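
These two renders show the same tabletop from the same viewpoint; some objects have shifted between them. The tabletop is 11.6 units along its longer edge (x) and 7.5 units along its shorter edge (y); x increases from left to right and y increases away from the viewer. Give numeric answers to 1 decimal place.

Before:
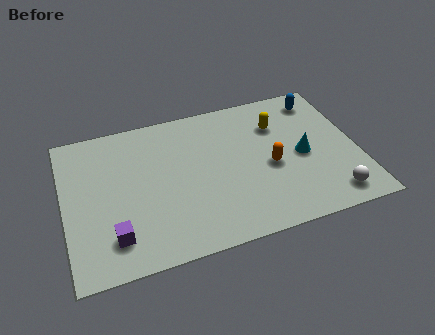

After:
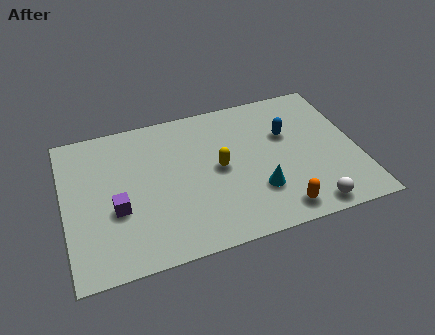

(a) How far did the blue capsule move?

2.1

From (10.4, 6.3) to (8.9, 4.8), the blue capsule covered √(1.5² + 1.5²) ≈ 2.1 units.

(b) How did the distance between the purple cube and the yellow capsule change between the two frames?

-3.6

Before: roughly 7.8 units apart; after: 4.2. That's 3.6 units closer together.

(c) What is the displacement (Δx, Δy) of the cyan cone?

(-1.9, -1.3)

The cyan cone was at about (9.4, 3.5) and moved to about (7.5, 2.2).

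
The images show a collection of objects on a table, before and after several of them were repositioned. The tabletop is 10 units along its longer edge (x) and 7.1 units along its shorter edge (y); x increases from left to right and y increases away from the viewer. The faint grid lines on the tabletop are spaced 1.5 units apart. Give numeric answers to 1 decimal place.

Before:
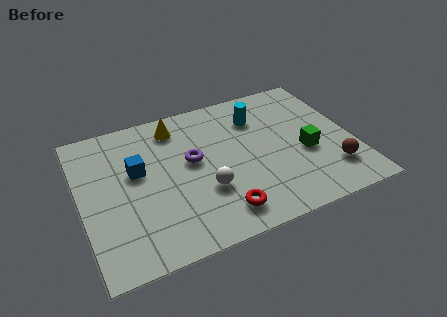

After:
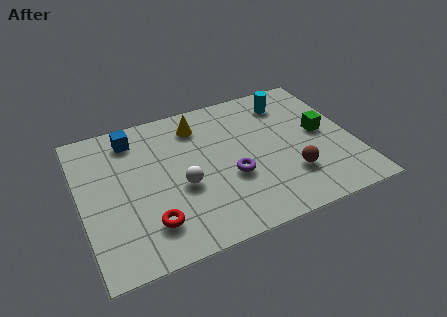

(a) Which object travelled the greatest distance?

the red torus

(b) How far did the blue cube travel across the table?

1.7

The blue cube was near (2.1, 4.2) before and (2.1, 5.9) after, so it travelled √(0.0² + 1.7²) ≈ 1.7 units.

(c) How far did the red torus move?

2.5

From (4.8, 1.2) to (2.3, 1.6), the red torus covered √(2.5² + 0.4²) ≈ 2.5 units.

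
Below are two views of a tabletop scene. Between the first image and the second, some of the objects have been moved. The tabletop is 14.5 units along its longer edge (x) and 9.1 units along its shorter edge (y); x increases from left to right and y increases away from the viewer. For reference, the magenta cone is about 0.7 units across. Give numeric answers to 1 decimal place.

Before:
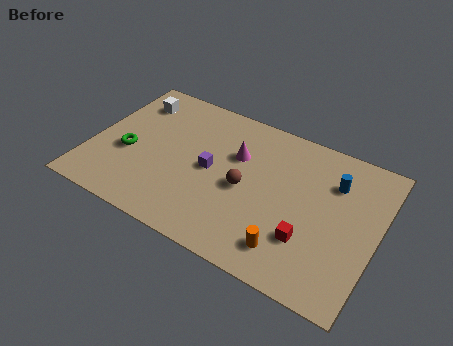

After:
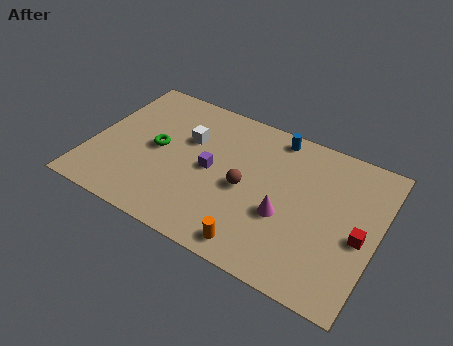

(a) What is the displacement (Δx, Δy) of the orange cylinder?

(-1.6, -0.6)

From the two frames, the orange cylinder sits at roughly (10.5, 1.7) before and (8.9, 1.1) after.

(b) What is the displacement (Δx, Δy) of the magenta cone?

(2.8, -2.5)

The magenta cone started near (7.2, 6.0) and ended near (10.0, 3.5).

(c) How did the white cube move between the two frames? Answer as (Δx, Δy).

(3.1, -1.3)

From the two frames, the white cube sits at roughly (1.6, 7.2) before and (4.7, 5.9) after.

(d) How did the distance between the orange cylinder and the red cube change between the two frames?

+4.3

Before: roughly 1.3 units apart; after: 5.6. That's 4.3 units further apart.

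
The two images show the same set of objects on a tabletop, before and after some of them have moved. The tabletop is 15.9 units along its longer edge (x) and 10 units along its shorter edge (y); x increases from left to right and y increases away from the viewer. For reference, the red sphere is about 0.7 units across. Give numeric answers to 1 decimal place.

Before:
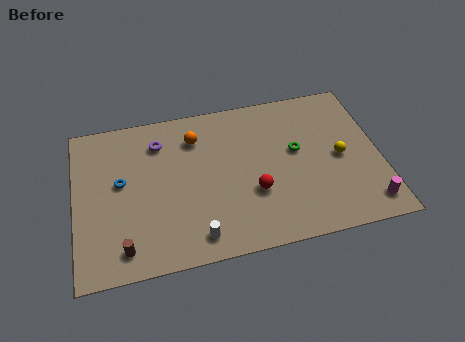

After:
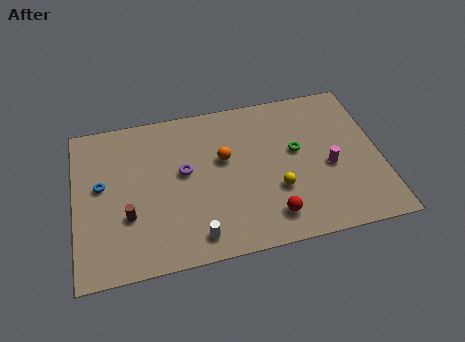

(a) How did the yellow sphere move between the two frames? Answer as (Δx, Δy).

(-3.4, -1.4)

The yellow sphere was at about (13.8, 4.8) and moved to about (10.4, 3.4).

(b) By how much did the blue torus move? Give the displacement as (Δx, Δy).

(-1.0, 0.0)

From the two frames, the blue torus sits at roughly (2.4, 5.6) before and (1.4, 5.6) after.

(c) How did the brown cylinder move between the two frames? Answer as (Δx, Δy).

(0.3, 1.9)

The brown cylinder was at about (2.4, 1.5) and moved to about (2.7, 3.4).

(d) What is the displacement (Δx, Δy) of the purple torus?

(1.2, -2.2)

The purple torus started near (4.5, 7.8) and ended near (5.7, 5.6).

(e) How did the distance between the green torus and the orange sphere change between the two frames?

-1.8

They were about 5.6 units apart before and 3.8 after — 1.8 units closer together.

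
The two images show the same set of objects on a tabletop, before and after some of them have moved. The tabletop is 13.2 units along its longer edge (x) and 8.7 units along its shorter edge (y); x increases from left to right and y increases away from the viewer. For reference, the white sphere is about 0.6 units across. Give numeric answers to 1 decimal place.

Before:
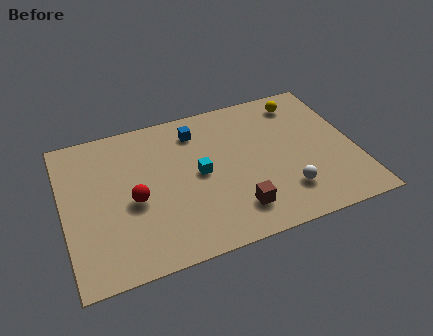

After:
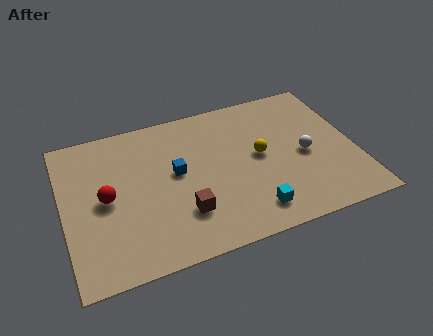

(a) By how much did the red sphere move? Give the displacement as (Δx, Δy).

(-1.2, 0.5)

The red sphere started near (3.1, 3.8) and ended near (1.9, 4.3).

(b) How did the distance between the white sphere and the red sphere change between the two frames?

+2.1

The distance was about 6.9 in the first image and 9.0 in the second, so they moved 2.1 units further apart.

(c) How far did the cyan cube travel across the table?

3.6

From (6.1, 4.4) to (8.2, 1.5), the cyan cube covered √(2.1² + 2.9²) ≈ 3.6 units.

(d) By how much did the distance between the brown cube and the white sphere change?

+3.6

They were about 2.3 units apart before and 5.9 after — 3.6 units further apart.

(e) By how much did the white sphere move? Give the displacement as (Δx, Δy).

(1.1, 1.9)

The white sphere started near (9.8, 2.1) and ended near (10.9, 4.0).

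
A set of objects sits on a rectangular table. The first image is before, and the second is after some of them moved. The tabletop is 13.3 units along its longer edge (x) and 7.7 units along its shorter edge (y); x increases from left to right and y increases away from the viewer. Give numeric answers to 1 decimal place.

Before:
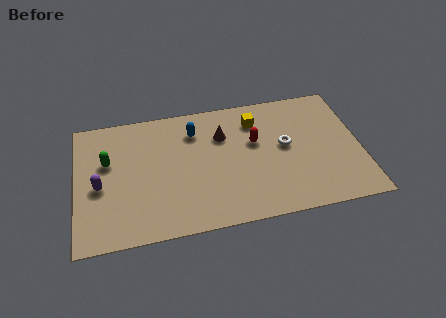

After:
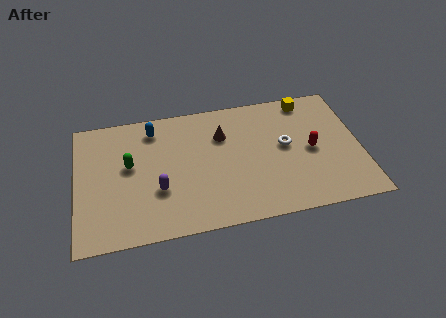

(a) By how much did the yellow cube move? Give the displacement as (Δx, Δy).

(2.5, 0.8)

The yellow cube was at about (8.5, 6.0) and moved to about (11.0, 6.8).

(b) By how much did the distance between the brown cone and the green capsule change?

-0.9

Before: roughly 5.4 units apart; after: 4.5. That's 0.9 units closer together.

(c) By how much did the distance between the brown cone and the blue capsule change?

+2.0

Before: roughly 1.4 units apart; after: 3.4. That's 2.0 units further apart.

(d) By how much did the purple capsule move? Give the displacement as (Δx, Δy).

(2.7, -0.7)

The purple capsule was at about (1.1, 3.4) and moved to about (3.8, 2.7).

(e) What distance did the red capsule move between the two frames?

2.8

The red capsule moved from about (8.4, 4.7) to (11.0, 3.7), a distance of √(2.6² + 1.0²) ≈ 2.8.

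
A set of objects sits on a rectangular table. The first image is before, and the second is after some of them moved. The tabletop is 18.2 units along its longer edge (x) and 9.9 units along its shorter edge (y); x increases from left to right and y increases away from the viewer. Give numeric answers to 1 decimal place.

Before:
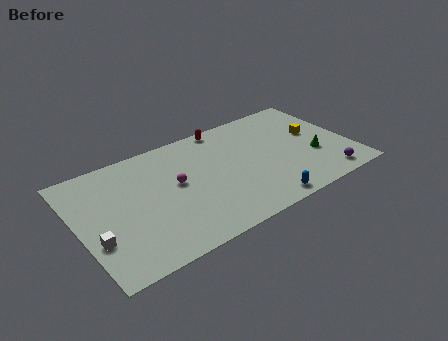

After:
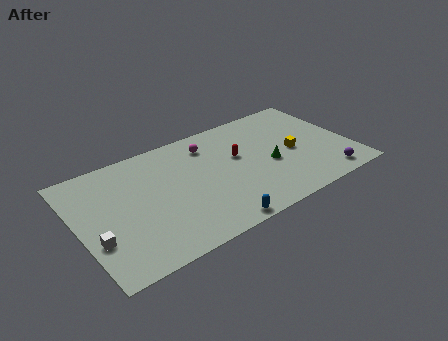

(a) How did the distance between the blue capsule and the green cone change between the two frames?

+0.7

The distance was about 4.9 in the first image and 5.6 in the second, so they moved 0.7 units further apart.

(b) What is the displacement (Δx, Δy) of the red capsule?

(0.4, -3.2)

From the two frames, the red capsule sits at roughly (10.4, 9.1) before and (10.8, 5.9) after.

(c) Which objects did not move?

the purple sphere and the white cube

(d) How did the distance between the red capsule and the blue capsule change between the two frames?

-2.5

They were about 8.2 units apart before and 5.7 after — 2.5 units closer together.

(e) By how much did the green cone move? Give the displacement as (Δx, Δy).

(-3.0, 0.6)

The green cone was at about (15.7, 3.6) and moved to about (12.7, 4.2).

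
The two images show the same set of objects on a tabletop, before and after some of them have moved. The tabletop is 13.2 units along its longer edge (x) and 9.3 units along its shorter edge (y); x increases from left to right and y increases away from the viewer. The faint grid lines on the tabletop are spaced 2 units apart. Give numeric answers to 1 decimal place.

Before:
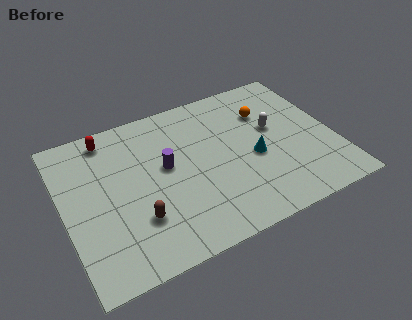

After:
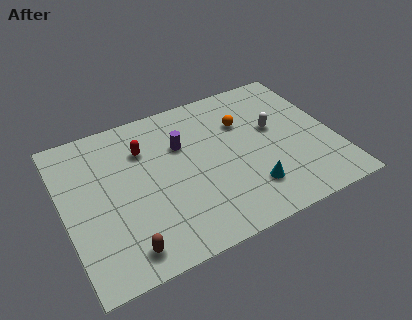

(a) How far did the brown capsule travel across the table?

1.6

The brown capsule was near (3.3, 2.7) before and (2.5, 1.3) after, so it travelled √(0.8² + 1.4²) ≈ 1.6 units.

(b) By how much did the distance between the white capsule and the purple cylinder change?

-0.8

The distance was about 5.4 in the first image and 4.6 in the second, so they moved 0.8 units closer together.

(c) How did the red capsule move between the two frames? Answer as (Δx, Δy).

(1.6, -1.4)

From the two frames, the red capsule sits at roughly (2.5, 8.1) before and (4.1, 6.7) after.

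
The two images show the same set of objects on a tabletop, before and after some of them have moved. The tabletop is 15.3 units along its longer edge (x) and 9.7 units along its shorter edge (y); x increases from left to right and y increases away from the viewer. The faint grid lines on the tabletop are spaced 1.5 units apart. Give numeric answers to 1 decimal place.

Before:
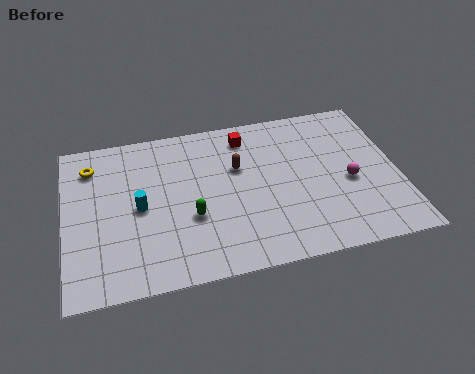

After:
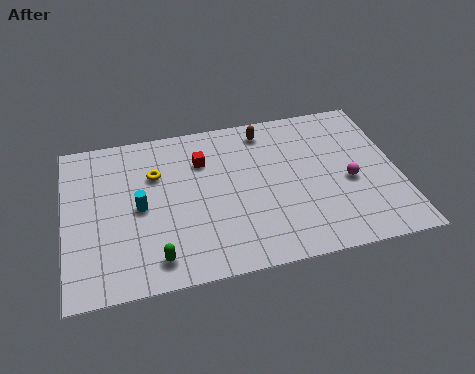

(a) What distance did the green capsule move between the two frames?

2.7

The green capsule moved from about (5.7, 3.6) to (4.0, 1.5), a distance of √(1.7² + 2.1²) ≈ 2.7.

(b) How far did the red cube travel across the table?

2.4

The red cube was near (8.5, 8.1) before and (6.4, 7.0) after, so it travelled √(2.1² + 1.1²) ≈ 2.4 units.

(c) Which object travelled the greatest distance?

the yellow torus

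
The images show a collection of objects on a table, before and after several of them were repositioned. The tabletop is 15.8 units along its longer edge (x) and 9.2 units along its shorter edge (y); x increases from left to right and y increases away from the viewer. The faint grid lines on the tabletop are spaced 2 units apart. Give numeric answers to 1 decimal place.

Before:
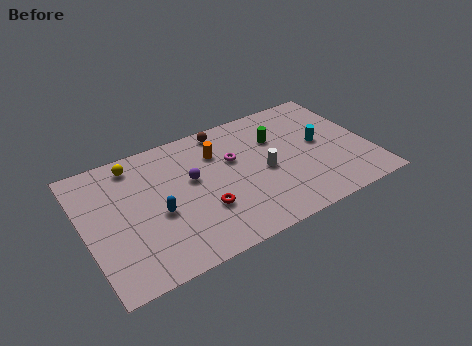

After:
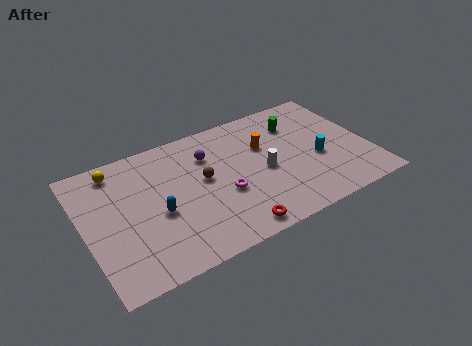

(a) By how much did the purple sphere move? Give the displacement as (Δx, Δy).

(1.1, 1.3)

The purple sphere started near (6.0, 5.4) and ended near (7.1, 6.7).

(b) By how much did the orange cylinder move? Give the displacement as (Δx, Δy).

(2.6, -0.7)

The orange cylinder was at about (7.6, 6.7) and moved to about (10.2, 6.0).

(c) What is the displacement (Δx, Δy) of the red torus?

(1.3, -2.0)

The red torus was at about (6.3, 3.0) and moved to about (7.6, 1.0).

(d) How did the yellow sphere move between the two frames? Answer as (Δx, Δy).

(-1.0, 0.0)

The yellow sphere started near (3.1, 7.9) and ended near (2.1, 7.9).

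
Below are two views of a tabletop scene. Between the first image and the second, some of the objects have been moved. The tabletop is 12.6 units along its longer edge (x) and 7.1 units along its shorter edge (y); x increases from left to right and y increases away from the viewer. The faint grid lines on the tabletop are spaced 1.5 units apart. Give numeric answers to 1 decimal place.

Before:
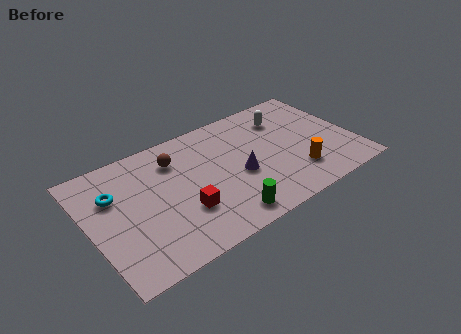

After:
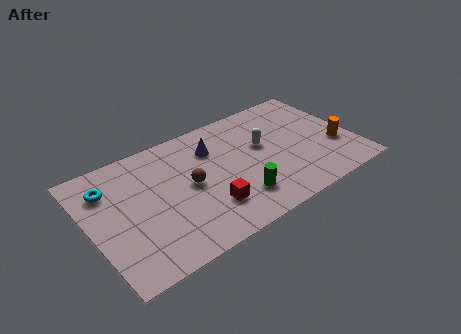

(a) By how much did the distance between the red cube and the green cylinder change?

-0.7

They were about 2.1 units apart before and 1.4 after — 0.7 units closer together.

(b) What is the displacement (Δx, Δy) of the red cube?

(1.1, -0.4)

The red cube was at about (4.2, 2.3) and moved to about (5.3, 1.9).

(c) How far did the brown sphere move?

1.8

From (4.3, 5.4) to (4.7, 3.6), the brown sphere covered √(0.4² + 1.8²) ≈ 1.8 units.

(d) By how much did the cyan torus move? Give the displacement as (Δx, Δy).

(-0.2, 0.5)

From the two frames, the cyan torus sits at roughly (1.3, 4.8) before and (1.1, 5.3) after.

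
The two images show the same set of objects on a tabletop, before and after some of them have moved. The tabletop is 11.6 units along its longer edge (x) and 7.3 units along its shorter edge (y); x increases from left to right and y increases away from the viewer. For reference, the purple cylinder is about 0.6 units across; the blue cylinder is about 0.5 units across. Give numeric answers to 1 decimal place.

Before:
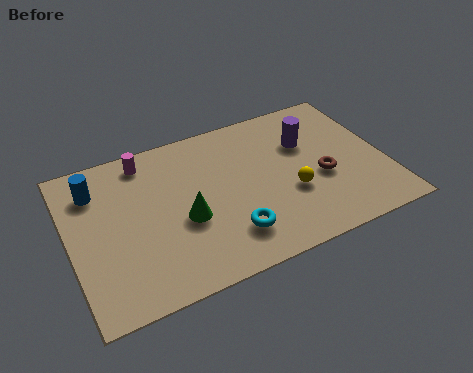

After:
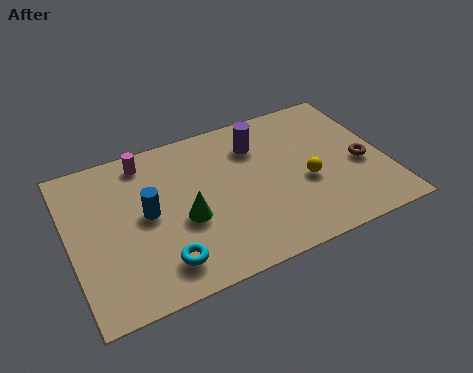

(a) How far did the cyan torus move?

2.5

From (5.6, 1.7) to (3.1, 1.4), the cyan torus covered √(2.5² + 0.3²) ≈ 2.5 units.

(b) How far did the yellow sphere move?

0.7

The yellow sphere moved from about (8.0, 2.7) to (8.6, 3.0), a distance of √(0.6² + 0.3²) ≈ 0.7.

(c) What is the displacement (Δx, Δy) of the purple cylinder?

(-1.8, 0.6)

The purple cylinder was at about (8.9, 4.9) and moved to about (7.1, 5.5).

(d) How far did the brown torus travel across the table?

1.5

The brown torus was near (9.2, 3.0) before and (10.7, 3.1) after, so it travelled √(1.5² + 0.1²) ≈ 1.5 units.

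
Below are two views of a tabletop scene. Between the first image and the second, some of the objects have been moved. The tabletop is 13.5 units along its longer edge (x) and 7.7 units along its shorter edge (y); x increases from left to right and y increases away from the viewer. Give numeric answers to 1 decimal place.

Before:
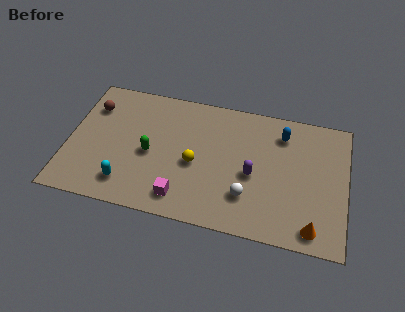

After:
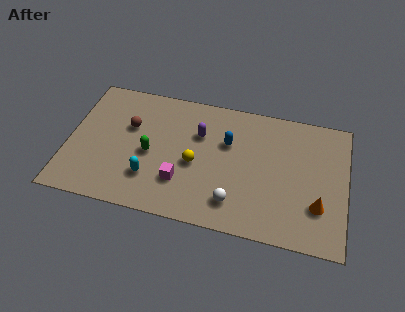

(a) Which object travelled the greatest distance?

the purple capsule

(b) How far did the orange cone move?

1.3

From (12.0, 1.0) to (12.2, 2.3), the orange cone covered √(0.2² + 1.3²) ≈ 1.3 units.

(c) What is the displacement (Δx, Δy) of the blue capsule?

(-2.6, -1.1)

The blue capsule started near (10.3, 6.1) and ended near (7.7, 5.0).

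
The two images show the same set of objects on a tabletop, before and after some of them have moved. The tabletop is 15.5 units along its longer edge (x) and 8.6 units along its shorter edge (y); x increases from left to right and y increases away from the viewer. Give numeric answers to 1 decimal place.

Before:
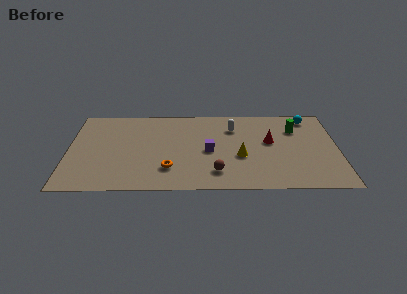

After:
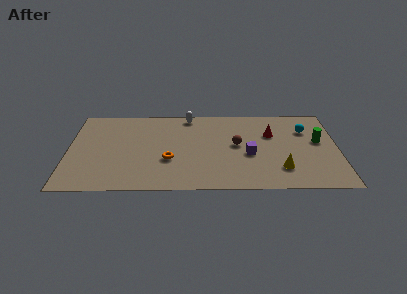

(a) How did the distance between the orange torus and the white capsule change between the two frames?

-0.9

They were about 5.6 units apart before and 4.7 after — 0.9 units closer together.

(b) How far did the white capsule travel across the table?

2.9

From (9.5, 6.4) to (6.9, 7.7), the white capsule covered √(2.6² + 1.3²) ≈ 2.9 units.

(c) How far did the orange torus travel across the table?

0.9

The orange torus moved from about (5.8, 2.2) to (5.8, 3.1), a distance of √(0.0² + 0.9²) ≈ 0.9.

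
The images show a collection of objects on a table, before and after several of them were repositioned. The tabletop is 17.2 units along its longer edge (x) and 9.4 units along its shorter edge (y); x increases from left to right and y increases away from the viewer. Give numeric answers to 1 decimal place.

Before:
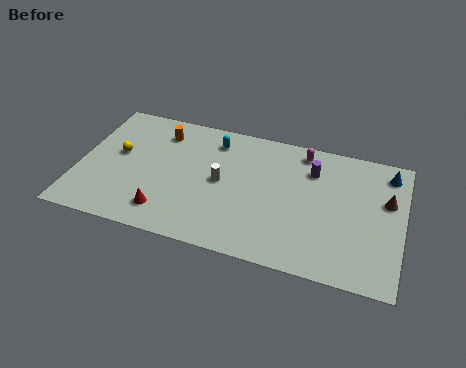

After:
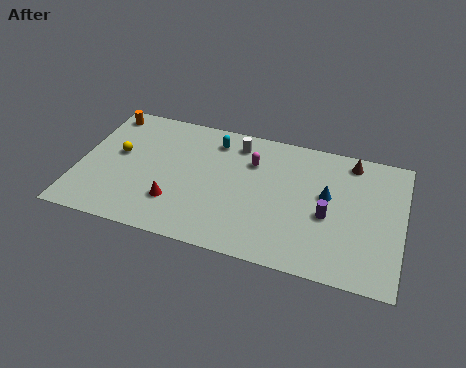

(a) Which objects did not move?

the yellow sphere and the cyan capsule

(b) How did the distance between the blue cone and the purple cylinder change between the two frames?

-2.7

The distance was about 4.1 in the first image and 1.4 in the second, so they moved 2.7 units closer together.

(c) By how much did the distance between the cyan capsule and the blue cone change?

-2.7

The distance was about 9.3 in the first image and 6.6 in the second, so they moved 2.7 units closer together.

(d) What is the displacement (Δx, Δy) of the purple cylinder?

(1.0, -3.0)

The purple cylinder was at about (12.3, 7.0) and moved to about (13.3, 4.0).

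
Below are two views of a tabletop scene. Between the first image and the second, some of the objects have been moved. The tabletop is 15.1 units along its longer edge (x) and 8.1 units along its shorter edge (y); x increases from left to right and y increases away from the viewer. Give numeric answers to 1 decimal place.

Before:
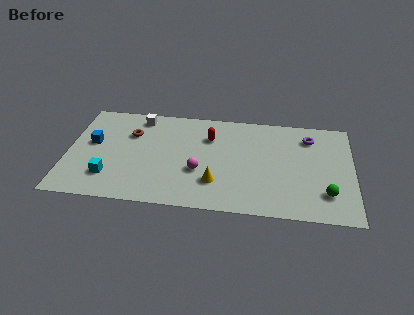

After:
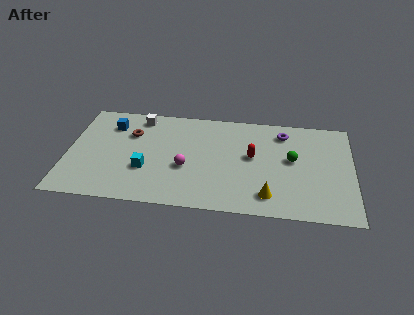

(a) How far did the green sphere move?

3.1

The green sphere moved from about (13.7, 2.0) to (11.9, 4.5), a distance of √(1.8² + 2.5²) ≈ 3.1.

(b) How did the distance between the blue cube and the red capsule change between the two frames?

+1.5

Before: roughly 6.3 units apart; after: 7.8. That's 1.5 units further apart.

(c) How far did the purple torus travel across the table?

1.4

From (12.8, 6.4) to (11.4, 6.6), the purple torus covered √(1.4² + 0.2²) ≈ 1.4 units.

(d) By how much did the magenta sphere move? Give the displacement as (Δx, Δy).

(-0.7, 0.2)

The magenta sphere started near (7.0, 3.0) and ended near (6.3, 3.2).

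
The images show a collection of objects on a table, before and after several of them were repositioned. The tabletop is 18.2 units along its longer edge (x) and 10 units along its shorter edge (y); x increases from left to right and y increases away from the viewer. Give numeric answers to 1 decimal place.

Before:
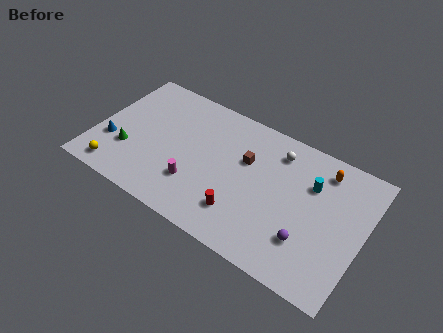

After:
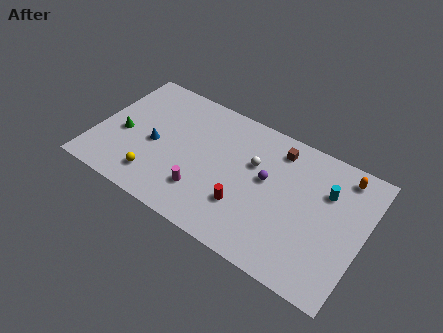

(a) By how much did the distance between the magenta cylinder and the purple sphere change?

-2.7

The distance was about 7.7 in the first image and 5.0 in the second, so they moved 2.7 units closer together.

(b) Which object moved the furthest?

the purple sphere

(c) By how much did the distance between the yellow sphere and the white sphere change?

-4.7

Before: roughly 12.2 units apart; after: 7.5. That's 4.7 units closer together.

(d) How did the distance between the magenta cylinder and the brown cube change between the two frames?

+2.5

The distance was about 4.6 in the first image and 7.1 in the second, so they moved 2.5 units further apart.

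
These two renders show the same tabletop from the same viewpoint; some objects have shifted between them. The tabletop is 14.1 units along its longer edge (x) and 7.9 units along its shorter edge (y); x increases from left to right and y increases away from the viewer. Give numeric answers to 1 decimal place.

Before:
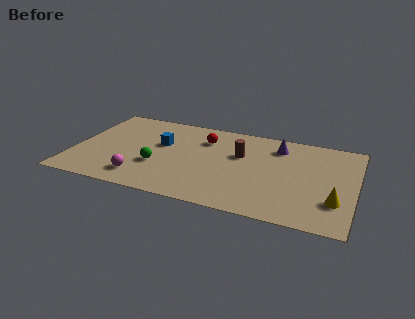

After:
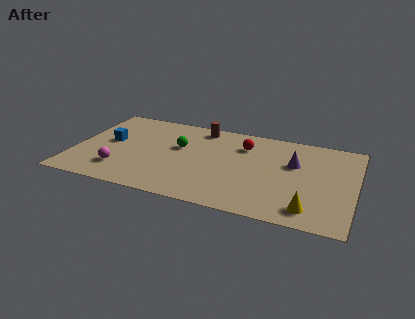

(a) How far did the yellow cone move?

1.6

From (13.2, 2.3) to (12.0, 1.3), the yellow cone covered √(1.2² + 1.0²) ≈ 1.6 units.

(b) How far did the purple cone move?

1.6

From (10.1, 6.3) to (11.0, 5.0), the purple cone covered √(0.9² + 1.3²) ≈ 1.6 units.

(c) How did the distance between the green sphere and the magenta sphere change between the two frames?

+2.5

The distance was about 1.5 in the first image and 4.0 in the second, so they moved 2.5 units further apart.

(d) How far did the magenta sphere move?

1.2

From (3.6, 1.5) to (2.5, 1.9), the magenta sphere covered √(1.1² + 0.4²) ≈ 1.2 units.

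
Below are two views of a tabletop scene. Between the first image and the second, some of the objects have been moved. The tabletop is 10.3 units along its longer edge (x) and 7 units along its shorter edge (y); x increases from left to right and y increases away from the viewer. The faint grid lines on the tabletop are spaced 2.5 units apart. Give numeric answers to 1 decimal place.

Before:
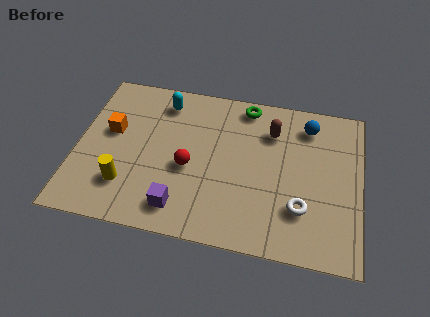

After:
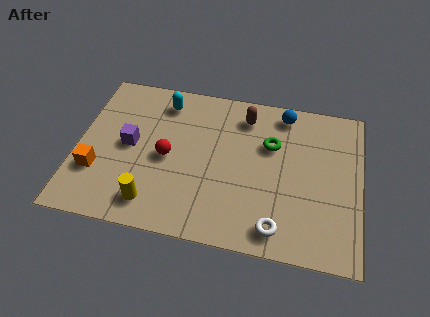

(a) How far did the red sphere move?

0.9

The red sphere was near (4.1, 3.0) before and (3.3, 3.3) after, so it travelled √(0.8² + 0.3²) ≈ 0.9 units.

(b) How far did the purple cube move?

3.1

From (3.9, 1.2) to (1.9, 3.6), the purple cube covered √(2.0² + 2.4²) ≈ 3.1 units.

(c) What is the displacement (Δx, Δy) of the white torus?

(-0.8, -1.0)

The white torus started near (8.2, 2.0) and ended near (7.4, 1.0).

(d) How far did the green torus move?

1.9

The green torus moved from about (6.0, 6.2) to (7.0, 4.6), a distance of √(1.0² + 1.6²) ≈ 1.9.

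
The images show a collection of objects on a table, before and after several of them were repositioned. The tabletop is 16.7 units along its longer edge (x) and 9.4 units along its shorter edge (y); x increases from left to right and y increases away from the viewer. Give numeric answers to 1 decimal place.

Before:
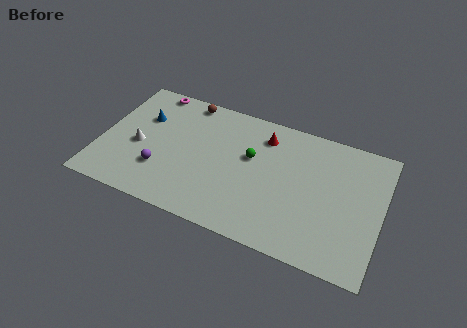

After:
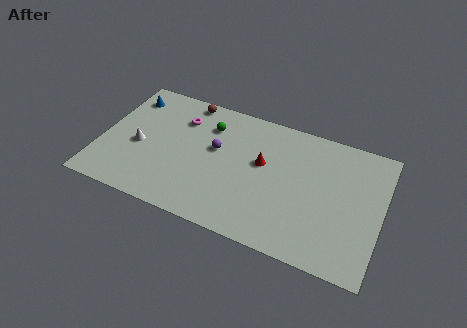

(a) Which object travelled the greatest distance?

the purple sphere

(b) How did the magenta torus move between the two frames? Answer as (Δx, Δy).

(2.0, -1.6)

The magenta torus was at about (2.5, 8.6) and moved to about (4.5, 7.0).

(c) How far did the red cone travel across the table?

2.0

The red cone was near (9.5, 7.5) before and (9.6, 5.5) after, so it travelled √(0.1² + 2.0²) ≈ 2.0 units.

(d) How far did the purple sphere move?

4.0

The purple sphere moved from about (3.8, 2.8) to (6.8, 5.5), a distance of √(3.0² + 2.7²) ≈ 4.0.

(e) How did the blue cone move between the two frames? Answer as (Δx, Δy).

(-1.1, 1.3)

From the two frames, the blue cone sits at roughly (2.3, 6.3) before and (1.2, 7.6) after.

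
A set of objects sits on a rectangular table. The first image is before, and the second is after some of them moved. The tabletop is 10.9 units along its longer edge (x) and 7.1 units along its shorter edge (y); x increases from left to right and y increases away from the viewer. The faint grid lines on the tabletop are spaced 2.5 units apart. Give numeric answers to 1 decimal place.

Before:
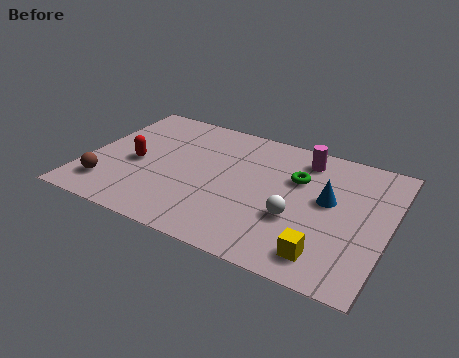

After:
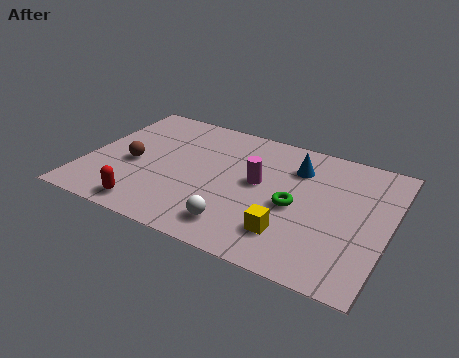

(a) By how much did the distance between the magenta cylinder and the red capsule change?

-1.7

They were about 6.4 units apart before and 4.7 after — 1.7 units closer together.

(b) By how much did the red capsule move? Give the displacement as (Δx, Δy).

(0.8, -2.3)

The red capsule started near (1.8, 3.2) and ended near (2.6, 0.9).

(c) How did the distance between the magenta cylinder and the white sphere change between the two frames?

-0.7

They were about 3.3 units apart before and 2.6 after — 0.7 units closer together.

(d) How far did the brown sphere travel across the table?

1.7

The brown sphere moved from about (1.0, 1.5) to (1.7, 3.1), a distance of √(0.7² + 1.6²) ≈ 1.7.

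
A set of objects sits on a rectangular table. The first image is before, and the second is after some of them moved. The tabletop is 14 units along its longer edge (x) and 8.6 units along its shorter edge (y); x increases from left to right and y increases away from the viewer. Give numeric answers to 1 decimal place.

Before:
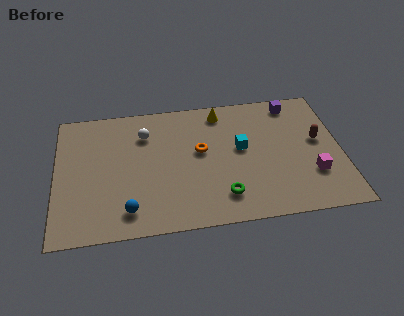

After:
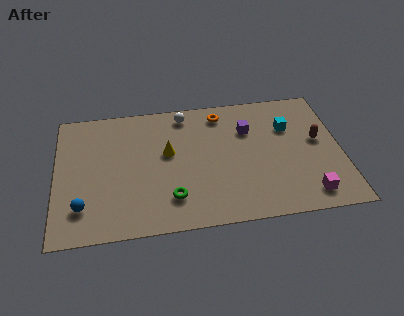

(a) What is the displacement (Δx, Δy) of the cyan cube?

(2.4, 1.1)

The cyan cube was at about (9.1, 4.8) and moved to about (11.5, 5.9).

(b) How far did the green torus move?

2.5

The green torus was near (8.1, 1.8) before and (5.6, 2.0) after, so it travelled √(2.5² + 0.2²) ≈ 2.5 units.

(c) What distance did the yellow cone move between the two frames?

3.6

The yellow cone moved from about (8.2, 7.4) to (5.5, 5.0), a distance of √(2.7² + 2.4²) ≈ 3.6.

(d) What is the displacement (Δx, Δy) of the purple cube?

(-2.3, -1.5)

From the two frames, the purple cube sits at roughly (11.8, 7.5) before and (9.5, 6.0) after.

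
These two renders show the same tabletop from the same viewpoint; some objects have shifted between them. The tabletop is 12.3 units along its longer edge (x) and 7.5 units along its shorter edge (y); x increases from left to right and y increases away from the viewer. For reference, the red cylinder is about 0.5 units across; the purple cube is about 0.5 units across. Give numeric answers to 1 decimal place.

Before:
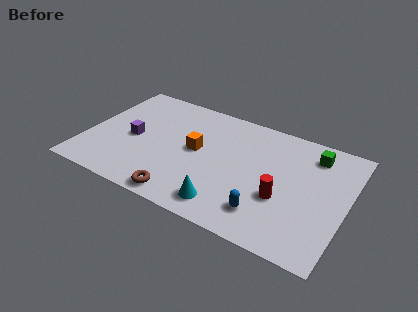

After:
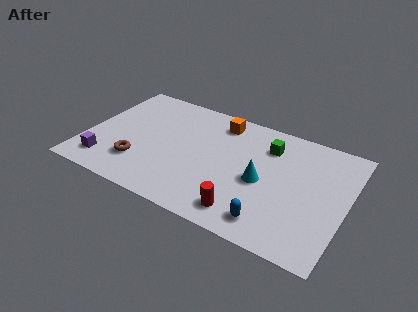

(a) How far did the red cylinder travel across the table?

2.2

From (9.4, 2.8) to (7.9, 1.2), the red cylinder covered √(1.5² + 1.6²) ≈ 2.2 units.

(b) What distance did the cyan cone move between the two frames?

2.6

The cyan cone was near (7.0, 1.2) before and (8.4, 3.4) after, so it travelled √(1.4² + 2.2²) ≈ 2.6 units.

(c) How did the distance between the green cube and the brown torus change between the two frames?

-0.8

The distance was about 7.6 in the first image and 6.8 in the second, so they moved 0.8 units closer together.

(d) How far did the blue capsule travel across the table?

0.5

From (8.8, 1.6) to (9.1, 1.2), the blue capsule covered √(0.3² + 0.4²) ≈ 0.5 units.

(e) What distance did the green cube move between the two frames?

2.1

The green cube moved from about (10.5, 6.1) to (8.4, 5.7), a distance of √(2.1² + 0.4²) ≈ 2.1.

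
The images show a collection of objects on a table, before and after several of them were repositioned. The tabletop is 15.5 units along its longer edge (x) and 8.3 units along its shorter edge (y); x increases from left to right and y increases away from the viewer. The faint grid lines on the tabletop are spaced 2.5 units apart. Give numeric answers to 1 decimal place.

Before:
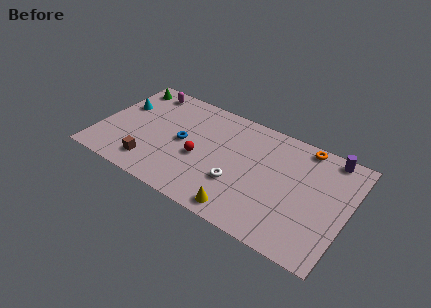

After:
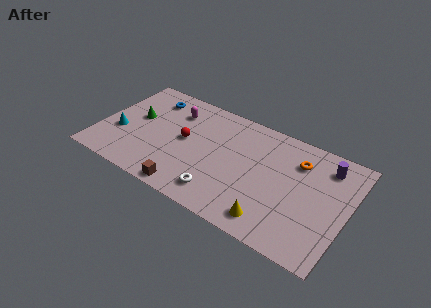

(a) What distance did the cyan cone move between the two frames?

2.2

The cyan cone was near (1.1, 5.3) before and (1.3, 3.1) after, so it travelled √(0.2² + 2.2²) ≈ 2.2 units.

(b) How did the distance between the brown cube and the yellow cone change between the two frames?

-0.7

They were about 5.9 units apart before and 5.2 after — 0.7 units closer together.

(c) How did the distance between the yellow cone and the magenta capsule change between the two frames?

-0.9

They were about 9.5 units apart before and 8.6 after — 0.9 units closer together.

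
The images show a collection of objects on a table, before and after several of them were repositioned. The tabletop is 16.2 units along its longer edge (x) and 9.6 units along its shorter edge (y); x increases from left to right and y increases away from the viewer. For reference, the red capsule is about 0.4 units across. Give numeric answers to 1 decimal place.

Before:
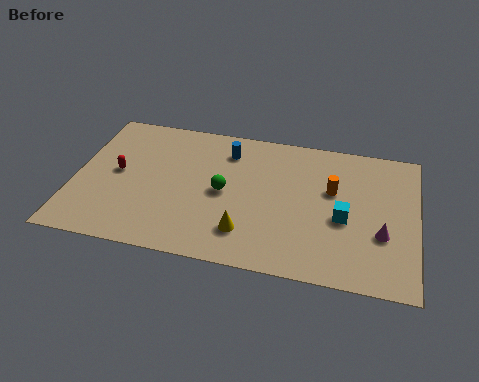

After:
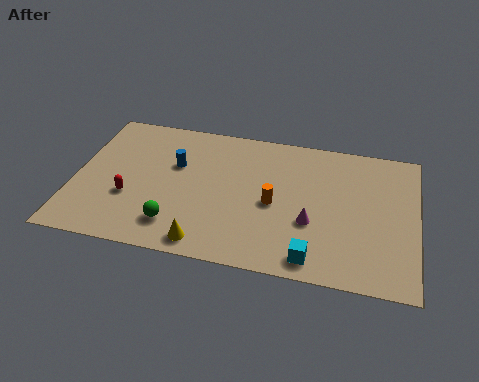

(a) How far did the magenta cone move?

3.3

From (14.6, 3.4) to (11.3, 3.5), the magenta cone covered √(3.3² + 0.1²) ≈ 3.3 units.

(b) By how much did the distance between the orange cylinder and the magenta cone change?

-1.5

They were about 3.5 units apart before and 2.0 after — 1.5 units closer together.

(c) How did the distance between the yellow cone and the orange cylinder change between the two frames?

-0.9

They were about 5.4 units apart before and 4.5 after — 0.9 units closer together.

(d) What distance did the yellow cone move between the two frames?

2.1

The yellow cone moved from about (8.3, 2.2) to (6.5, 1.1), a distance of √(1.8² + 1.1²) ≈ 2.1.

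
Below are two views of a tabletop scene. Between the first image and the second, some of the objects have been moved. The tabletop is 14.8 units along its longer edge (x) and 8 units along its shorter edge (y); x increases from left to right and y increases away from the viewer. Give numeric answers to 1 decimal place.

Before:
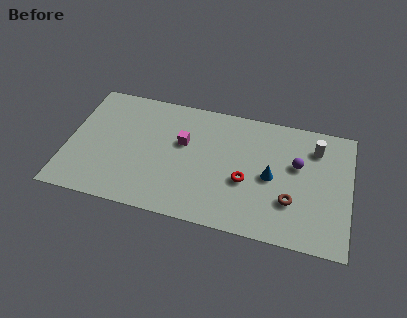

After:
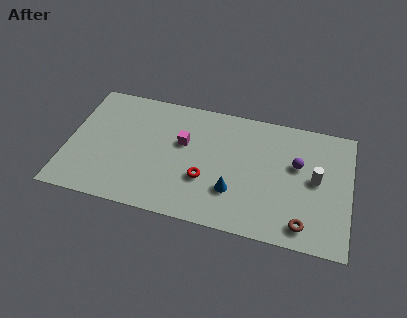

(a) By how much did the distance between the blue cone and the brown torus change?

+2.2

The distance was about 1.7 in the first image and 3.9 in the second, so they moved 2.2 units further apart.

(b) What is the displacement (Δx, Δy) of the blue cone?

(-1.9, -1.4)

The blue cone started near (10.7, 3.8) and ended near (8.8, 2.4).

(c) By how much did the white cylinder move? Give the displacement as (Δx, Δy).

(0.1, -2.0)

The white cylinder started near (12.9, 6.2) and ended near (13.0, 4.2).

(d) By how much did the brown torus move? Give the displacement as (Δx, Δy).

(0.7, -1.3)

From the two frames, the brown torus sits at roughly (11.8, 2.5) before and (12.5, 1.2) after.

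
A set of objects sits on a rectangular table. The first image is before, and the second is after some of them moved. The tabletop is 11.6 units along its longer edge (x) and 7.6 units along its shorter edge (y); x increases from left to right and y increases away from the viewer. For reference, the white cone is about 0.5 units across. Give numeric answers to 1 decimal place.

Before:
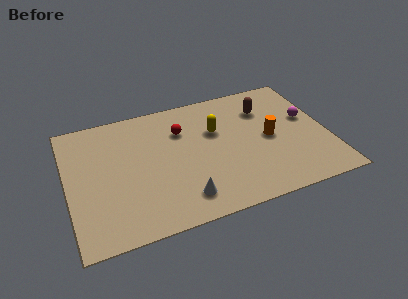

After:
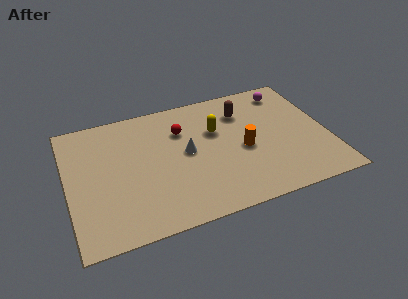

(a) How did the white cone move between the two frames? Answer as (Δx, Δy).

(0.4, 2.6)

The white cone was at about (4.9, 1.4) and moved to about (5.3, 4.0).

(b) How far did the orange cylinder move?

1.2

The orange cylinder was near (9.0, 3.7) before and (7.8, 3.4) after, so it travelled √(1.2² + 0.3²) ≈ 1.2 units.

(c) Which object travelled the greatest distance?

the white cone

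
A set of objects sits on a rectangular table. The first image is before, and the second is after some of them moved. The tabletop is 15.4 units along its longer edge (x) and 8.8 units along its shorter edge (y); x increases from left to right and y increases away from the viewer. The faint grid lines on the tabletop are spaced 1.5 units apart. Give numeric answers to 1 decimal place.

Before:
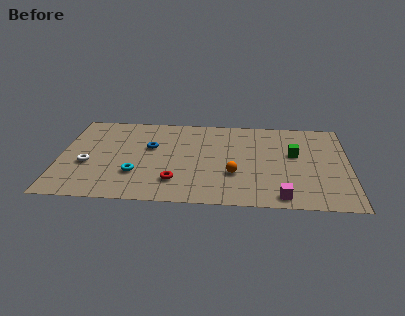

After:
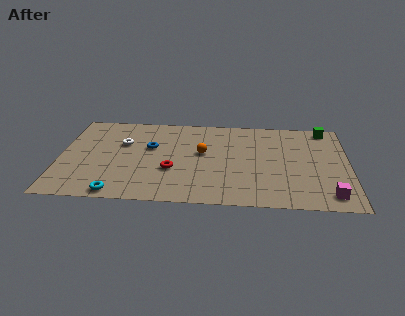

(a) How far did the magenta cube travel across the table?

2.5

The magenta cube was near (11.8, 1.0) before and (14.3, 1.3) after, so it travelled √(2.5² + 0.3²) ≈ 2.5 units.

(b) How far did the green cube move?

3.2

From (12.5, 5.2) to (14.2, 7.9), the green cube covered √(1.7² + 2.7²) ≈ 3.2 units.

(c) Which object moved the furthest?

the green cube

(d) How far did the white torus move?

2.8

The white torus was near (1.5, 3.5) before and (3.3, 5.7) after, so it travelled √(1.8² + 2.2²) ≈ 2.8 units.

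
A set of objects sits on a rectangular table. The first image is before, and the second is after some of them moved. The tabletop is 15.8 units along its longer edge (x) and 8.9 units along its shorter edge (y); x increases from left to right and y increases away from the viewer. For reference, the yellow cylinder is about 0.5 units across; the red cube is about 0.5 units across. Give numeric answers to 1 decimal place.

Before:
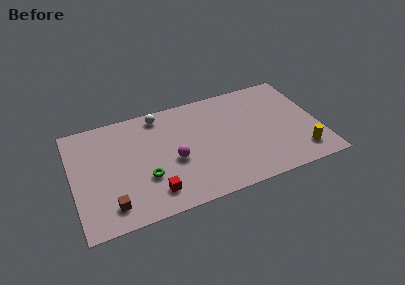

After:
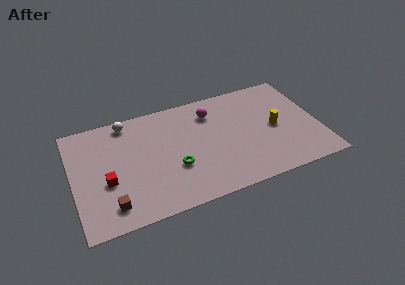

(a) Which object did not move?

the brown cube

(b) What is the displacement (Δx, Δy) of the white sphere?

(-2.1, 0.1)

From the two frames, the white sphere sits at roughly (5.8, 7.8) before and (3.7, 7.9) after.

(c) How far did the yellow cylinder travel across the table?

3.0

From (14.4, 1.7) to (13.0, 4.3), the yellow cylinder covered √(1.4² + 2.6²) ≈ 3.0 units.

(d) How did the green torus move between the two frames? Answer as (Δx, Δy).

(1.9, 0.2)

The green torus was at about (4.5, 3.0) and moved to about (6.4, 3.2).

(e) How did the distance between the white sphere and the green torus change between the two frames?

+0.4

The distance was about 5.0 in the first image and 5.4 in the second, so they moved 0.4 units further apart.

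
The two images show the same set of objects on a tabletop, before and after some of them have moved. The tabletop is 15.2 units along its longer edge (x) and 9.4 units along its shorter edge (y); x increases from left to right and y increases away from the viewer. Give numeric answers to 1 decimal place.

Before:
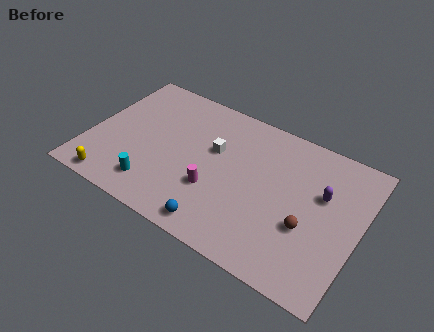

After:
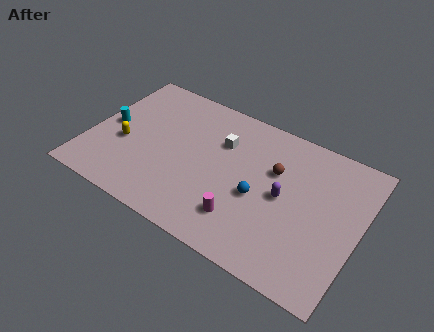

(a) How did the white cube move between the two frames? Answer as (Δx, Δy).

(0.3, 0.7)

The white cube was at about (6.9, 5.8) and moved to about (7.2, 6.5).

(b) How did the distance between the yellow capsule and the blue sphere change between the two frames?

+1.7

Before: roughly 6.0 units apart; after: 7.7. That's 1.7 units further apart.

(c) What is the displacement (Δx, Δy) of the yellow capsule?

(0.1, 2.9)

The yellow capsule was at about (1.9, 0.9) and moved to about (2.0, 3.8).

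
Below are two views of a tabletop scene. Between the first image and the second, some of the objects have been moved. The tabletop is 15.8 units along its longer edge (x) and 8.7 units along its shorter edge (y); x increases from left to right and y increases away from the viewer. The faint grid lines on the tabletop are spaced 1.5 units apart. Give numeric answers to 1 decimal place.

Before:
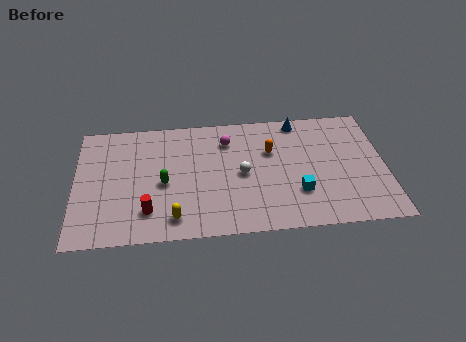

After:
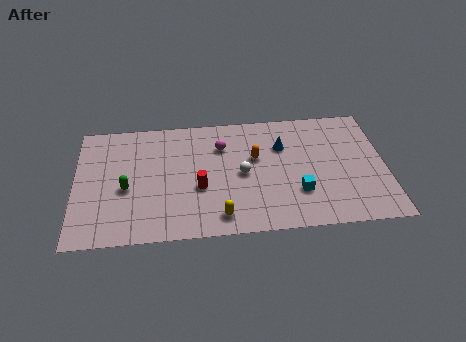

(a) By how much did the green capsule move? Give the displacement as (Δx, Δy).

(-1.9, -0.2)

From the two frames, the green capsule sits at roughly (4.5, 3.9) before and (2.6, 3.7) after.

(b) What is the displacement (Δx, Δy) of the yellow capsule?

(2.3, -0.1)

The yellow capsule started near (5.0, 1.4) and ended near (7.3, 1.3).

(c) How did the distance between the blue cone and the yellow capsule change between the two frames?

-3.4

The distance was about 9.1 in the first image and 5.7 in the second, so they moved 3.4 units closer together.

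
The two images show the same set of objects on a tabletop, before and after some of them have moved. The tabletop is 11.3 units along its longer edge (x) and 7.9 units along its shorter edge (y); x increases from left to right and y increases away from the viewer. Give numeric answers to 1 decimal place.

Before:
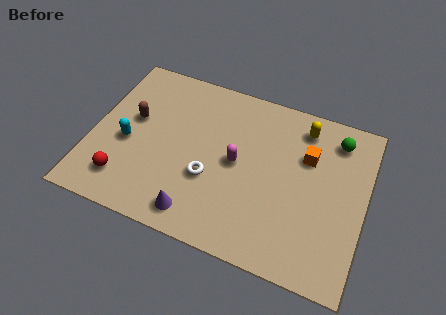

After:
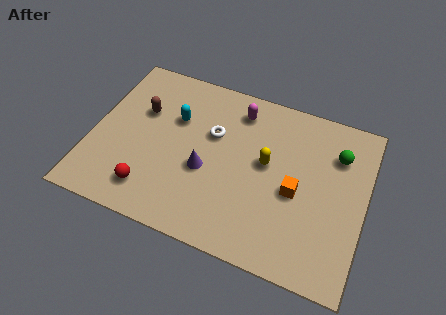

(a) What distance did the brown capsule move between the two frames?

0.6

The brown capsule was near (1.6, 4.6) before and (1.9, 5.1) after, so it travelled √(0.3² + 0.5²) ≈ 0.6 units.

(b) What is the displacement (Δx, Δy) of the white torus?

(-0.1, 2.1)

From the two frames, the white torus sits at roughly (5.0, 2.9) before and (4.9, 5.0) after.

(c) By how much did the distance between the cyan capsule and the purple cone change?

-1.4

The distance was about 3.9 in the first image and 2.5 in the second, so they moved 1.4 units closer together.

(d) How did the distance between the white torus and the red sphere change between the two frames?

+0.5

The distance was about 3.6 in the first image and 4.1 in the second, so they moved 0.5 units further apart.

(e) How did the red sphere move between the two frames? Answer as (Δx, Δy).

(1.1, -0.1)

The red sphere was at about (1.6, 1.6) and moved to about (2.7, 1.5).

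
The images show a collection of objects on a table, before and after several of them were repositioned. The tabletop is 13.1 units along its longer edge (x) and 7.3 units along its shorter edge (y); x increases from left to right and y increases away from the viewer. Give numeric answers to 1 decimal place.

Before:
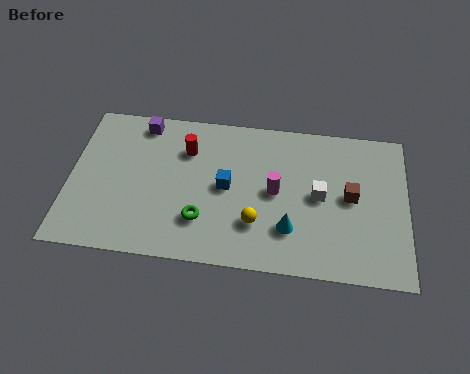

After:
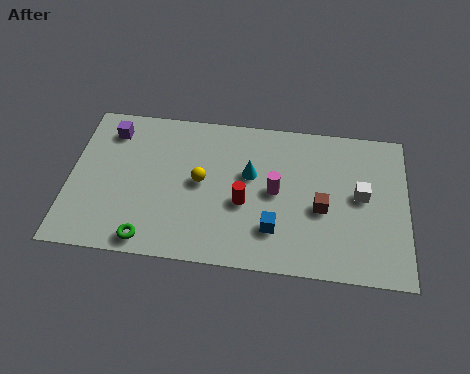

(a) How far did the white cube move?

1.6

From (9.7, 3.7) to (11.3, 3.9), the white cube covered √(1.6² + 0.2²) ≈ 1.6 units.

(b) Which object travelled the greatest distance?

the red cylinder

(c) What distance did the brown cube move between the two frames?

1.3

The brown cube was near (10.9, 3.8) before and (9.8, 3.1) after, so it travelled √(1.1² + 0.7²) ≈ 1.3 units.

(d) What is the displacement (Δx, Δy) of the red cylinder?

(2.3, -2.3)

From the two frames, the red cylinder sits at roughly (4.5, 5.3) before and (6.8, 3.0) after.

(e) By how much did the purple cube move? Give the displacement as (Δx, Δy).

(-1.2, -0.5)

From the two frames, the purple cube sits at roughly (2.7, 6.4) before and (1.5, 5.9) after.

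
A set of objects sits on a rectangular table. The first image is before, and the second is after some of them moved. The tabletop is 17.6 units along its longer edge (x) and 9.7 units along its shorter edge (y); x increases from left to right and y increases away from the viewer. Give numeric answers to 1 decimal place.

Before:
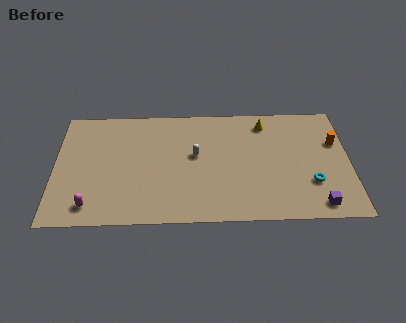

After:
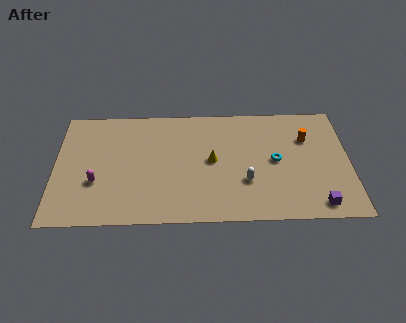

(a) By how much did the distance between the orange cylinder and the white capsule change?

-3.3

The distance was about 8.4 in the first image and 5.1 in the second, so they moved 3.3 units closer together.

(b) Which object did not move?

the purple cube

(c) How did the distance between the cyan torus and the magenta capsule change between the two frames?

-2.4

The distance was about 13.2 in the first image and 10.8 in the second, so they moved 2.4 units closer together.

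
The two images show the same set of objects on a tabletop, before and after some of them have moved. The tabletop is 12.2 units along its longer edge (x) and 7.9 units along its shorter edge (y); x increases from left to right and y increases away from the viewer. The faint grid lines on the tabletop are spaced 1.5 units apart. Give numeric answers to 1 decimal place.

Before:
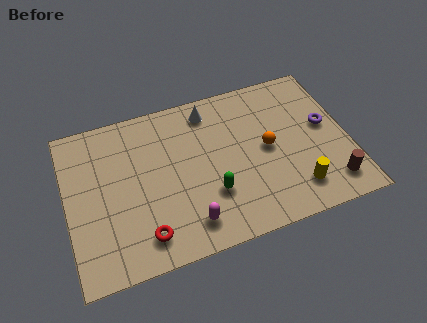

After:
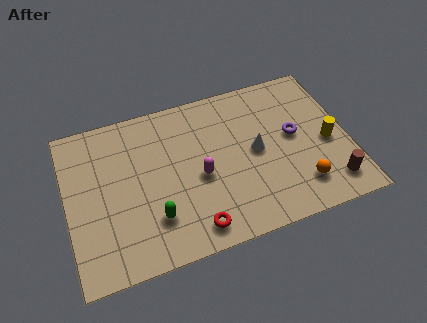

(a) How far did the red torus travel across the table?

2.1

The red torus was near (3.1, 1.4) before and (5.2, 1.1) after, so it travelled √(2.1² + 0.3²) ≈ 2.1 units.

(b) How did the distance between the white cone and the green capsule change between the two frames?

+0.8

Before: roughly 4.2 units apart; after: 5.0. That's 0.8 units further apart.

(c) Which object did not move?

the brown cylinder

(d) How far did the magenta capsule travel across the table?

2.2

The magenta capsule was near (5.0, 1.4) before and (5.7, 3.5) after, so it travelled √(0.7² + 2.1²) ≈ 2.2 units.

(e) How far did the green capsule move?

2.5

From (6.1, 2.5) to (3.6, 2.1), the green capsule covered √(2.5² + 0.4²) ≈ 2.5 units.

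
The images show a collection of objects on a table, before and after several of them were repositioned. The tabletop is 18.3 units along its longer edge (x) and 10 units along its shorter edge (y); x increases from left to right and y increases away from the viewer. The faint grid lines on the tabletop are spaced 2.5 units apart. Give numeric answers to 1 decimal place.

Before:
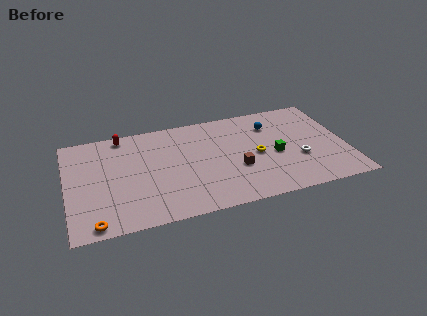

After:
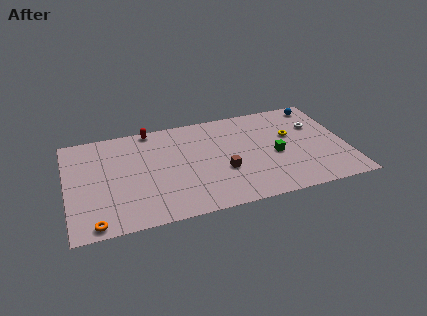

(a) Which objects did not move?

the green cube and the orange torus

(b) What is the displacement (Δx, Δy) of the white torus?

(1.4, 3.1)

From the two frames, the white torus sits at roughly (15.1, 3.6) before and (16.5, 6.7) after.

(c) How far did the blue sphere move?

3.5

The blue sphere moved from about (13.6, 7.5) to (16.9, 8.8), a distance of √(3.3² + 1.3²) ≈ 3.5.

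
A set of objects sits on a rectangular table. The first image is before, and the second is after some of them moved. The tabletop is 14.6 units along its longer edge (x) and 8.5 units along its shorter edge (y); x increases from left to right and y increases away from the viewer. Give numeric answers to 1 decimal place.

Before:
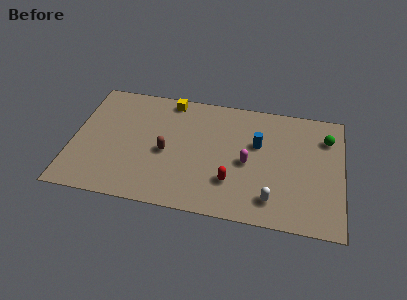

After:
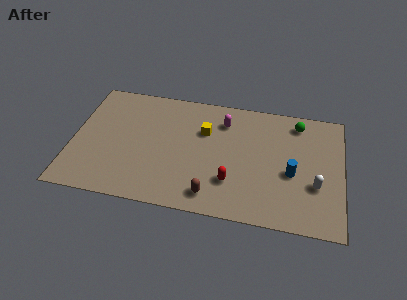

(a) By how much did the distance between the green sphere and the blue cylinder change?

-0.3

The distance was about 3.9 in the first image and 3.6 in the second, so they moved 0.3 units closer together.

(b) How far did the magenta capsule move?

3.0

The magenta capsule moved from about (9.5, 3.9) to (8.1, 6.6), a distance of √(1.4² + 2.7²) ≈ 3.0.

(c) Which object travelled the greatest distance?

the brown capsule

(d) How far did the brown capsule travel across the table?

3.6

From (5.1, 3.8) to (7.7, 1.3), the brown capsule covered √(2.6² + 2.5²) ≈ 3.6 units.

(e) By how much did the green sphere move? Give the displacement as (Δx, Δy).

(-1.6, 0.8)

From the two frames, the green sphere sits at roughly (13.7, 6.4) before and (12.1, 7.2) after.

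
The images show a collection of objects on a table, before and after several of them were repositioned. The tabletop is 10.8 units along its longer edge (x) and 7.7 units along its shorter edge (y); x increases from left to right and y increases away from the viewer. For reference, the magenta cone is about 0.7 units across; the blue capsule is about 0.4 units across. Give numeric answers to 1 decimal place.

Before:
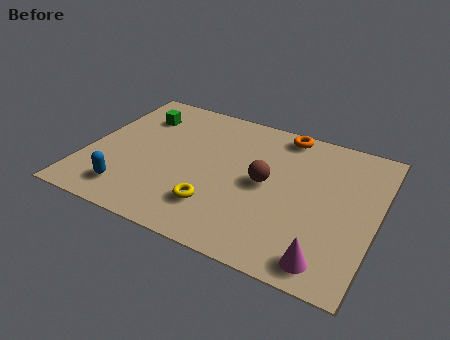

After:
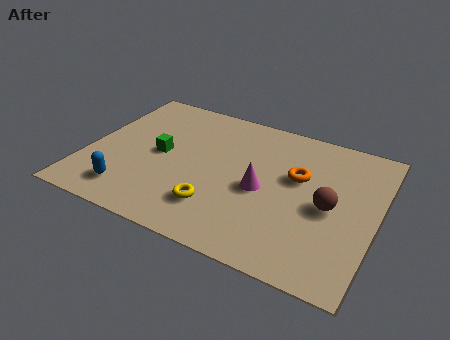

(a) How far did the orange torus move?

2.3

The orange torus moved from about (7.0, 6.9) to (7.8, 4.7), a distance of √(0.8² + 2.2²) ≈ 2.3.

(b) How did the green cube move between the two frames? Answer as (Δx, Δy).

(1.1, -1.9)

The green cube was at about (1.6, 5.8) and moved to about (2.7, 3.9).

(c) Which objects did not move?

the yellow torus and the blue capsule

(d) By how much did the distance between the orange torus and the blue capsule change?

-0.7

They were about 7.5 units apart before and 6.8 after — 0.7 units closer together.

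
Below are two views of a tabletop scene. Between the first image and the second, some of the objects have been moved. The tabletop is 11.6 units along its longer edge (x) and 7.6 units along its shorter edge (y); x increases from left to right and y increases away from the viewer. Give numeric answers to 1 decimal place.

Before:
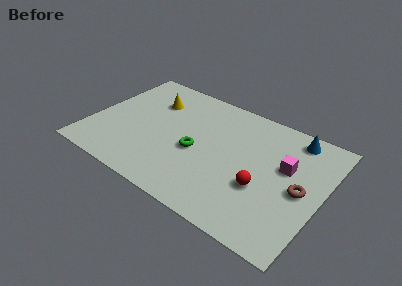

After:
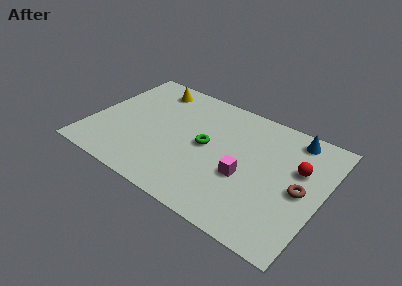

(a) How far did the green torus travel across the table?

0.7

From (5.4, 3.3) to (5.8, 3.9), the green torus covered √(0.4² + 0.6²) ≈ 0.7 units.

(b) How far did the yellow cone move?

0.9

The yellow cone was near (2.7, 5.5) before and (2.5, 6.4) after, so it travelled √(0.2² + 0.9²) ≈ 0.9 units.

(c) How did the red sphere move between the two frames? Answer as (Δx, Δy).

(1.5, 2.0)

From the two frames, the red sphere sits at roughly (8.8, 2.8) before and (10.3, 4.8) after.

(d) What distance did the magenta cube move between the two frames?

2.4

The magenta cube was near (9.7, 4.6) before and (7.9, 3.0) after, so it travelled √(1.8² + 1.6²) ≈ 2.4 units.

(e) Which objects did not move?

the blue cone and the brown torus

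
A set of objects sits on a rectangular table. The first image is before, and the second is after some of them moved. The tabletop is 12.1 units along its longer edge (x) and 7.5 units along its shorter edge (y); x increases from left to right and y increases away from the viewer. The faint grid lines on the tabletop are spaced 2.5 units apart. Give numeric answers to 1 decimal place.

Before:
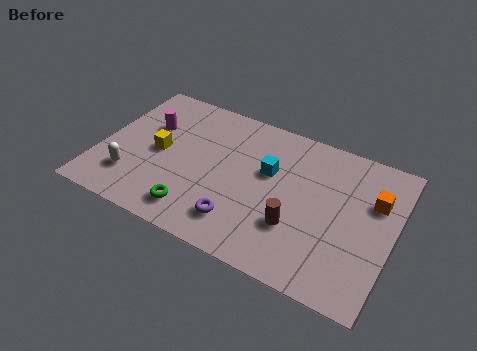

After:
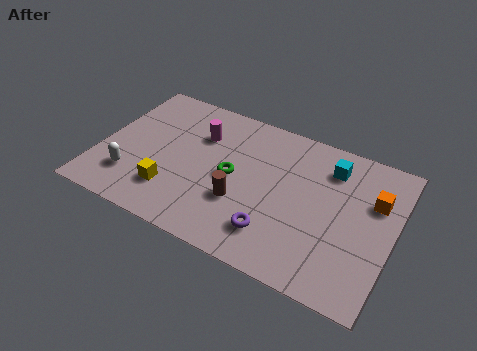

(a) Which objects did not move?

the orange cube and the white capsule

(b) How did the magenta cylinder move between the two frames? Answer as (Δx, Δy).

(2.1, 0.4)

The magenta cylinder started near (1.8, 4.9) and ended near (3.9, 5.3).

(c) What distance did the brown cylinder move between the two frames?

2.3

The brown cylinder was near (8.3, 2.4) before and (6.0, 2.6) after, so it travelled √(2.3² + 0.2²) ≈ 2.3 units.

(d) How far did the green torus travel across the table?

2.7

The green torus moved from about (4.3, 1.3) to (5.5, 3.7), a distance of √(1.2² + 2.4²) ≈ 2.7.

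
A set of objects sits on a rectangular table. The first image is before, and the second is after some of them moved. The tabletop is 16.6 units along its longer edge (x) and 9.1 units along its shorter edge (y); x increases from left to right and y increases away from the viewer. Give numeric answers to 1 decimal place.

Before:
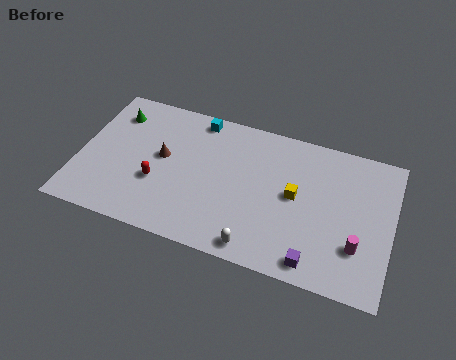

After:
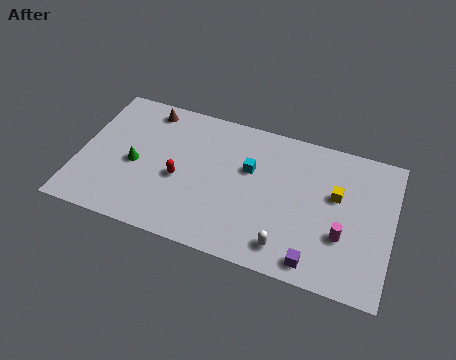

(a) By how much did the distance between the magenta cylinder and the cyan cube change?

-4.7

They were about 10.4 units apart before and 5.7 after — 4.7 units closer together.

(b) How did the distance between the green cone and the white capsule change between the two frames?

-1.5

Before: roughly 10.2 units apart; after: 8.7. That's 1.5 units closer together.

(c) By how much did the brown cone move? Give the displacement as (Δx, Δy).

(-1.1, 2.9)

The brown cone started near (4.4, 5.0) and ended near (3.3, 7.9).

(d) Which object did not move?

the purple cube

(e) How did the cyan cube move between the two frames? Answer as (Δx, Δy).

(3.0, -2.4)

From the two frames, the cyan cube sits at roughly (6.0, 8.1) before and (9.0, 5.7) after.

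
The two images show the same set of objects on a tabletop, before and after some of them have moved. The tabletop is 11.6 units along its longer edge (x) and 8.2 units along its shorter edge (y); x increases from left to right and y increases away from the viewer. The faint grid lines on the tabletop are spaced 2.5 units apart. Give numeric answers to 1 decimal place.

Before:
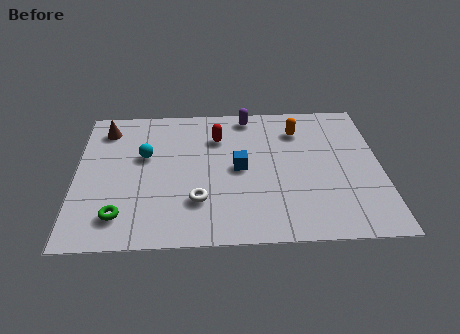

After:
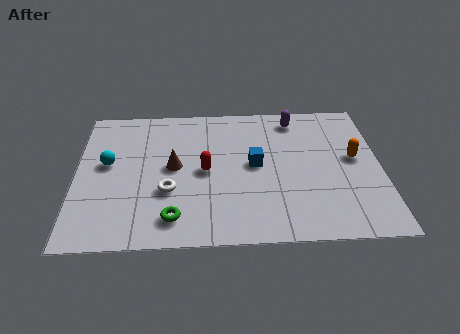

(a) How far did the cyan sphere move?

1.5

The cyan sphere was near (2.6, 5.0) before and (1.2, 4.6) after, so it travelled √(1.4² + 0.4²) ≈ 1.5 units.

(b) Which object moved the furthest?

the brown cone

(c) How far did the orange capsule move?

2.8

The orange capsule moved from about (8.5, 6.3) to (10.6, 4.5), a distance of √(2.1² + 1.8²) ≈ 2.8.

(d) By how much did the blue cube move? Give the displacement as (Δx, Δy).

(0.6, 0.2)

The blue cube was at about (6.2, 4.1) and moved to about (6.8, 4.3).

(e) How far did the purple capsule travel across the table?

1.8

From (6.6, 7.3) to (8.4, 7.0), the purple capsule covered √(1.8² + 0.3²) ≈ 1.8 units.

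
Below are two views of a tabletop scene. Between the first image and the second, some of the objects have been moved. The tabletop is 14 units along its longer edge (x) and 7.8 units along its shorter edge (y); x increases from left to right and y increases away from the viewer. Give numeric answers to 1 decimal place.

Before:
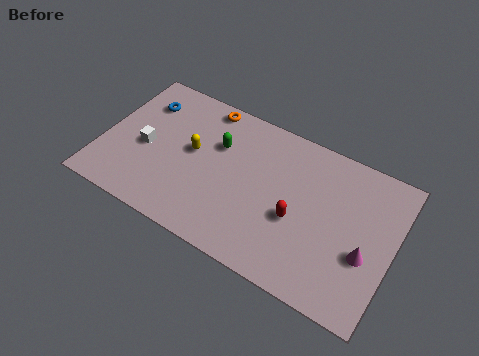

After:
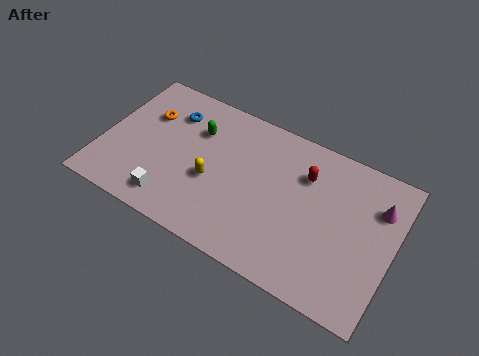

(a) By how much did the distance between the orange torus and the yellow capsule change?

+1.4

The distance was about 2.7 in the first image and 4.1 in the second, so they moved 1.4 units further apart.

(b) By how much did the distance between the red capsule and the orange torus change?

+1.4

They were about 6.3 units apart before and 7.7 after — 1.4 units further apart.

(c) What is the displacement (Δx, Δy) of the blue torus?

(1.4, 0.0)

From the two frames, the blue torus sits at roughly (1.6, 5.9) before and (3.0, 5.9) after.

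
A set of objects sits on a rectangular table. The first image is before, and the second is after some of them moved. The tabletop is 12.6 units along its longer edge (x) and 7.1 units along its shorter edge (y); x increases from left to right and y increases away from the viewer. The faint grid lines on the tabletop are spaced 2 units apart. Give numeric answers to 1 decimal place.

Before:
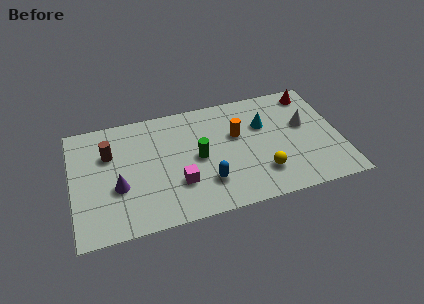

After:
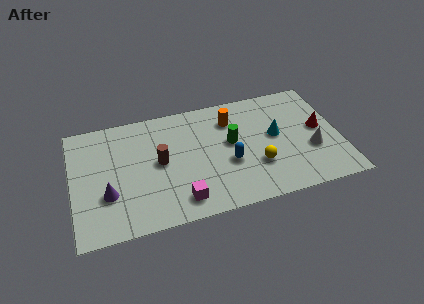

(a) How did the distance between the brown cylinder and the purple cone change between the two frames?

+0.7

They were about 2.1 units apart before and 2.8 after — 0.7 units further apart.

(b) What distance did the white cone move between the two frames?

1.6

The white cone was near (11.0, 4.2) before and (11.2, 2.6) after, so it travelled √(0.2² + 1.6²) ≈ 1.6 units.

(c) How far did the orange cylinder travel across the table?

1.0

The orange cylinder was near (7.8, 4.4) before and (7.6, 5.4) after, so it travelled √(0.2² + 1.0²) ≈ 1.0 units.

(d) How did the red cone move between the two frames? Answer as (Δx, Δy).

(0.2, -2.3)

The red cone started near (11.5, 6.1) and ended near (11.7, 3.8).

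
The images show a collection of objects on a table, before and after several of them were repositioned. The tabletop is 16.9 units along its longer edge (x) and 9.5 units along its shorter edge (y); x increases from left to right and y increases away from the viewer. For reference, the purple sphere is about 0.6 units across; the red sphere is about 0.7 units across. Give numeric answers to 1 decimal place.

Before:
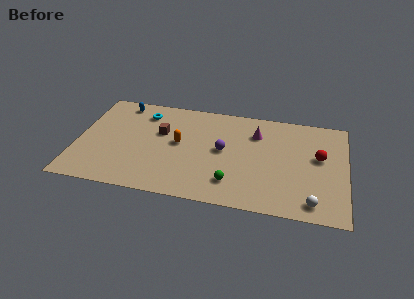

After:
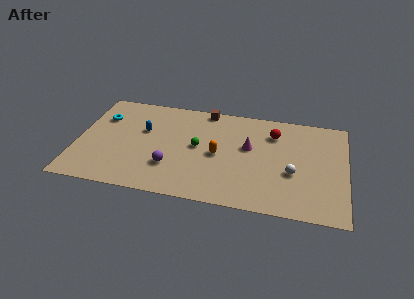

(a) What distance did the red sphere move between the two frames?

3.4

The red sphere moved from about (15.2, 5.5) to (12.3, 7.2), a distance of √(2.9² + 1.7²) ≈ 3.4.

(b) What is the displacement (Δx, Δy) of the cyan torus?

(-2.6, -0.9)

The cyan torus was at about (4.0, 7.6) and moved to about (1.4, 6.7).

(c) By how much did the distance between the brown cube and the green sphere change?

-2.3

Before: roughly 6.0 units apart; after: 3.7. That's 2.3 units closer together.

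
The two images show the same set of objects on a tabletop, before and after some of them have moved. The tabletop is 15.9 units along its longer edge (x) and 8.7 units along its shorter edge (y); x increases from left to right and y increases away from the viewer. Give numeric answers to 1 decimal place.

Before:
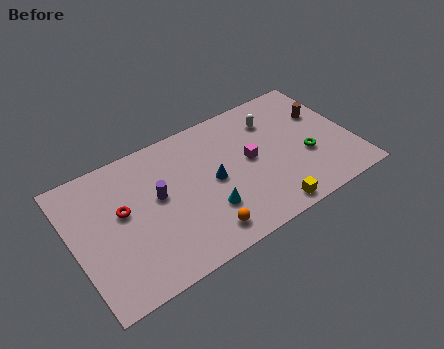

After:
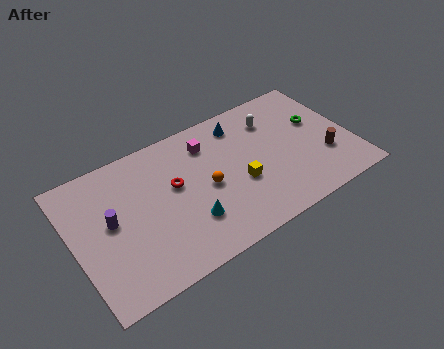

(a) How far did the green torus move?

2.2

The green torus moved from about (13.2, 3.3) to (14.2, 5.3), a distance of √(1.0² + 2.0²) ≈ 2.2.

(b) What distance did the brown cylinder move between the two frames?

2.9

The brown cylinder was near (14.6, 5.7) before and (14.2, 2.8) after, so it travelled √(0.4² + 2.9²) ≈ 2.9 units.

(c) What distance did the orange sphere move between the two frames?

2.8

The orange sphere was near (6.8, 1.4) before and (7.5, 4.1) after, so it travelled √(0.7² + 2.7²) ≈ 2.8 units.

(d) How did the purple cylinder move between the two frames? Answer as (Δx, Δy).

(-2.7, -0.2)

The purple cylinder was at about (4.8, 4.9) and moved to about (2.1, 4.7).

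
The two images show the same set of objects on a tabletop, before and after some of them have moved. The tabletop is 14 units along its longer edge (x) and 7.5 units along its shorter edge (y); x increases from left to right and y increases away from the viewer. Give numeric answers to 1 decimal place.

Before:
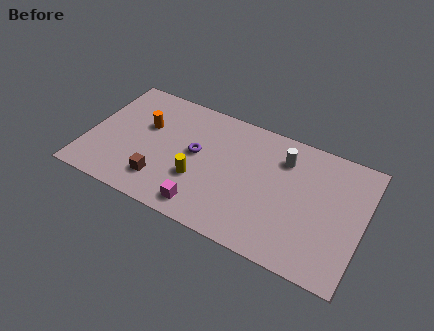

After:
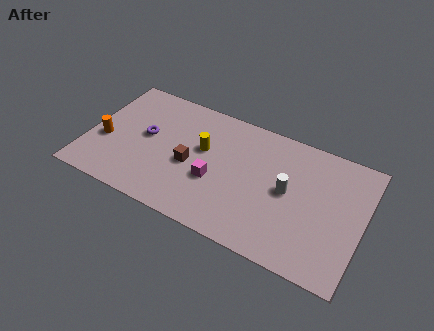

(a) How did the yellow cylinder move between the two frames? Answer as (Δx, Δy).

(0.0, 1.9)

From the two frames, the yellow cylinder sits at roughly (5.8, 2.6) before and (5.8, 4.5) after.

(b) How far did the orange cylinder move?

2.5

The orange cylinder was near (2.8, 4.7) before and (0.9, 3.0) after, so it travelled √(1.9² + 1.7²) ≈ 2.5 units.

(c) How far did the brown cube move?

2.1

The brown cube moved from about (4.0, 1.7) to (5.3, 3.3), a distance of √(1.3² + 1.6²) ≈ 2.1.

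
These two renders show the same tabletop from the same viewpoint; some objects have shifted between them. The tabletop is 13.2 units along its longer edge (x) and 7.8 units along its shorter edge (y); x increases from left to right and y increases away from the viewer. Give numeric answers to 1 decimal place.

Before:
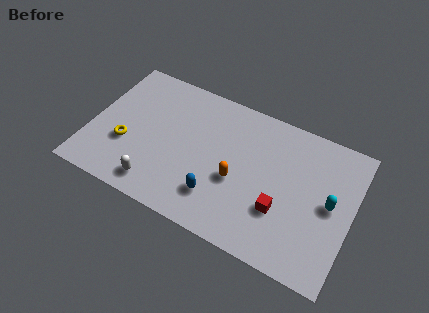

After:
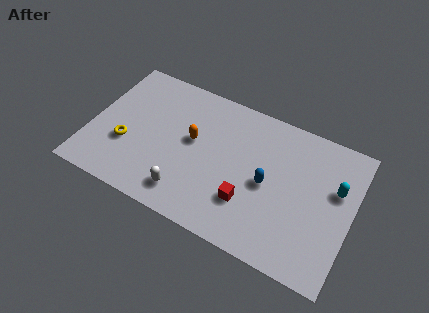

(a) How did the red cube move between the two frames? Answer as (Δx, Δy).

(-1.6, -0.3)

The red cube started near (9.8, 2.6) and ended near (8.2, 2.3).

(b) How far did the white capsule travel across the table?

1.5

From (3.7, 1.2) to (5.2, 1.4), the white capsule covered √(1.5² + 0.2²) ≈ 1.5 units.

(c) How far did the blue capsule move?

2.9

From (6.7, 1.9) to (9.0, 3.7), the blue capsule covered √(2.3² + 1.8²) ≈ 2.9 units.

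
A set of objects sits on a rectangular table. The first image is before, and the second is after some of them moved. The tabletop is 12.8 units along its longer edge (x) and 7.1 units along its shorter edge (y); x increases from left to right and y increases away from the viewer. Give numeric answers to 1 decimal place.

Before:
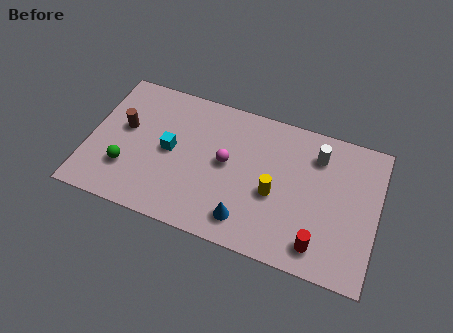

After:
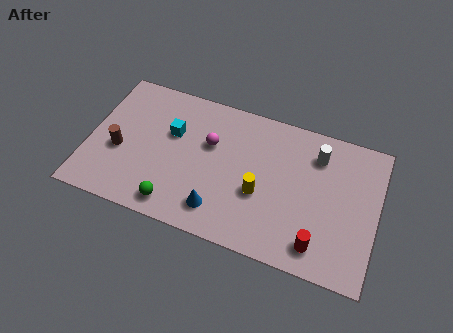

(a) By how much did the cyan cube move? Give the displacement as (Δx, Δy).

(0.0, 0.9)

The cyan cube started near (3.6, 3.6) and ended near (3.6, 4.5).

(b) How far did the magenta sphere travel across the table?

1.1

From (6.1, 3.8) to (5.3, 4.5), the magenta sphere covered √(0.8² + 0.7²) ≈ 1.1 units.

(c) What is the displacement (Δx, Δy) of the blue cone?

(-1.2, 0.1)

The blue cone started near (7.2, 1.3) and ended near (6.0, 1.4).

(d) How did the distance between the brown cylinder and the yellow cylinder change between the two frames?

-0.6

The distance was about 6.9 in the first image and 6.3 in the second, so they moved 0.6 units closer together.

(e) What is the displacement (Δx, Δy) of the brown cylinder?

(-0.1, -1.2)

The brown cylinder was at about (1.5, 4.1) and moved to about (1.4, 2.9).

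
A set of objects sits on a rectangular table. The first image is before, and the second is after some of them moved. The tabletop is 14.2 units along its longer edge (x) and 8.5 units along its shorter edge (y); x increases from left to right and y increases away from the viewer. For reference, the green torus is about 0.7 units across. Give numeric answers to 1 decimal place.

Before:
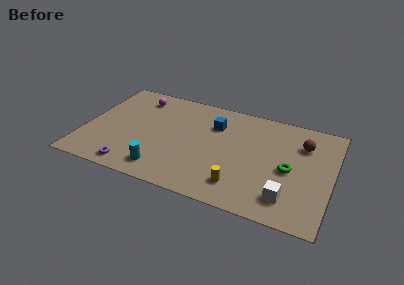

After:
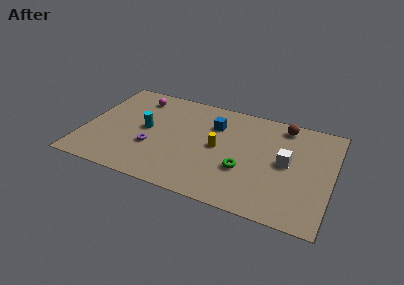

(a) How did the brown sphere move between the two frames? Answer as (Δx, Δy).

(-1.2, 1.2)

The brown sphere started near (12.4, 6.2) and ended near (11.2, 7.4).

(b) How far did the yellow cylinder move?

3.0

The yellow cylinder moved from about (9.2, 1.7) to (7.7, 4.3), a distance of √(1.5² + 2.6²) ≈ 3.0.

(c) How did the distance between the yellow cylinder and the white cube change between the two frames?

+1.2

They were about 2.7 units apart before and 3.9 after — 1.2 units further apart.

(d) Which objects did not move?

the blue cube and the magenta sphere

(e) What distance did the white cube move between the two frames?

2.7

The white cube was near (11.9, 1.7) before and (11.6, 4.4) after, so it travelled √(0.3² + 2.7²) ≈ 2.7 units.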